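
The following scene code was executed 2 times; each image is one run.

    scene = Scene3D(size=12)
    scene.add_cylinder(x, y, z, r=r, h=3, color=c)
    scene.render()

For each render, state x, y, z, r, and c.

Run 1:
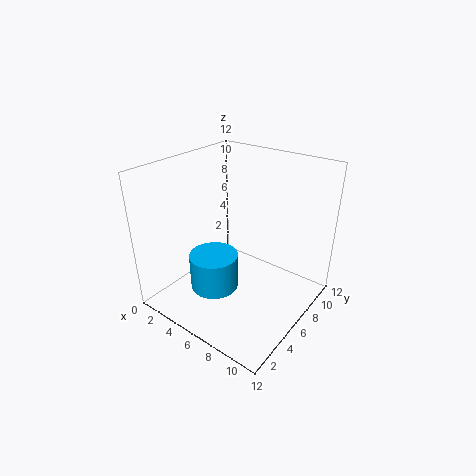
x = 5, y = 4, z = 2, r = 2, c = 'deepskyblue'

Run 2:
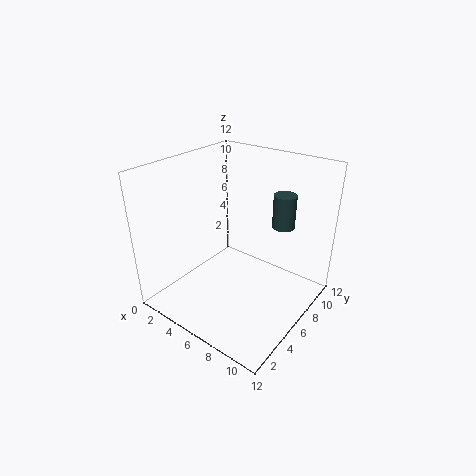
x = 8, y = 10, z = 6, r = 1, c = 'darkslategray'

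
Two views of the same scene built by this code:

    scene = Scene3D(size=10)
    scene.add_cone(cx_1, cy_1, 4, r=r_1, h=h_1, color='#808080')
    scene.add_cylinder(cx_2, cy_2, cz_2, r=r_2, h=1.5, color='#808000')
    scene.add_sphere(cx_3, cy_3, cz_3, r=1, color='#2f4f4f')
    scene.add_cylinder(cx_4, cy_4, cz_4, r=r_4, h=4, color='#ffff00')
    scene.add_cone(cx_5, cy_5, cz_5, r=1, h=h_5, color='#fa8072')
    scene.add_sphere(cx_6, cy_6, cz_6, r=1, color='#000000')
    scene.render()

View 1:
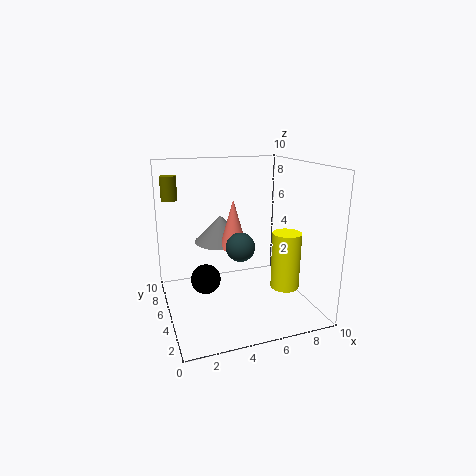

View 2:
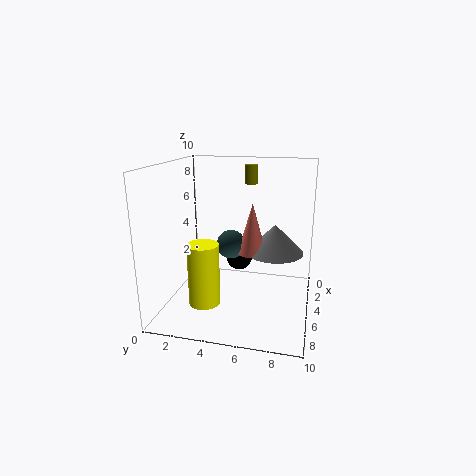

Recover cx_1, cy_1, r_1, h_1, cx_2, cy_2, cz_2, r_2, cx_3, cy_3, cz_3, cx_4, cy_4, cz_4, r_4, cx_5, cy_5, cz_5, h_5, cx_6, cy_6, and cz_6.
cx_1 = 4.5, cy_1 = 7.5, r_1 = 2, h_1 = 2, cx_2 = 0.5, cy_2 = 5, cz_2 = 8, r_2 = 0.5, cx_3 = 5, cy_3 = 4.5, cz_3 = 4.5, cx_4 = 8, cy_4 = 3.5, cz_4 = 1.5, r_4 = 1, cx_5 = 5, cy_5 = 6, cz_5 = 4, h_5 = 3.5, cx_6 = 2.5, cy_6 = 4.5, cz_6 = 2.5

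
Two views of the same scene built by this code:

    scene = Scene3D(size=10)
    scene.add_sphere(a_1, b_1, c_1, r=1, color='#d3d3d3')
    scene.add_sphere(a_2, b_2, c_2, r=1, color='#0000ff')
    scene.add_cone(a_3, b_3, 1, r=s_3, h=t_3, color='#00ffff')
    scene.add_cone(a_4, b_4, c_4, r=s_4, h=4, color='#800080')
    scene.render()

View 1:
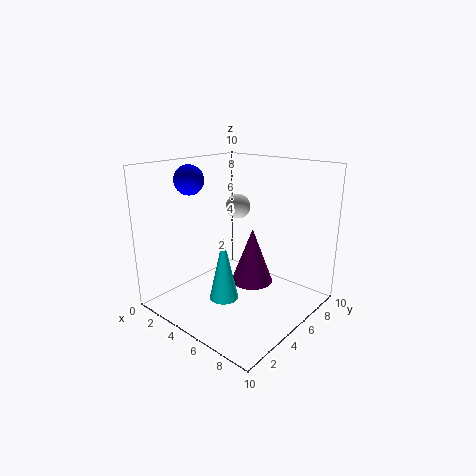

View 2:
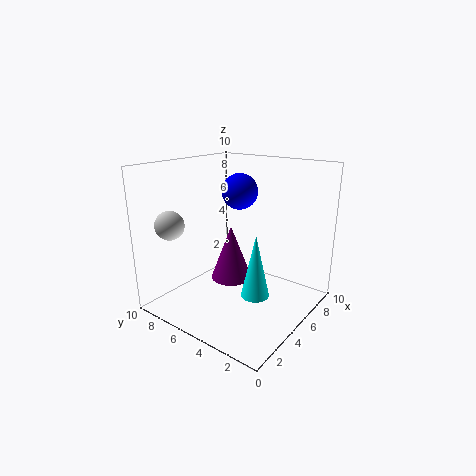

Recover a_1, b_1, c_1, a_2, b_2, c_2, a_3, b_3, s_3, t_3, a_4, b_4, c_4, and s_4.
a_1 = 2
b_1 = 8.5
c_1 = 6
a_2 = 2.5
b_2 = 3
c_2 = 9
a_3 = 5
b_3 = 3.5
s_3 = 1
t_3 = 4.5
a_4 = 5.5
b_4 = 6
c_4 = 1.5
s_4 = 1.5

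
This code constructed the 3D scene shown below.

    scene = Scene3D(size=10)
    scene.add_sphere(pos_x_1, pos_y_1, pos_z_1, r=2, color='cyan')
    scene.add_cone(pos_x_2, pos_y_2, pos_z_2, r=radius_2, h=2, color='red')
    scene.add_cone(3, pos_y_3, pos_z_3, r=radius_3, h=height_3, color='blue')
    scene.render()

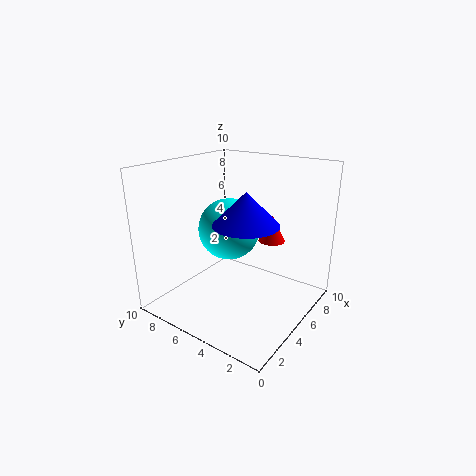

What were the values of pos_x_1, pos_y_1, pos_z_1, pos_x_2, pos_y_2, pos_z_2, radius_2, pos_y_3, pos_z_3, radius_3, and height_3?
pos_x_1 = 4
pos_y_1 = 5
pos_z_1 = 6
pos_x_2 = 8
pos_y_2 = 4
pos_z_2 = 4
radius_2 = 1
pos_y_3 = 3
pos_z_3 = 7
radius_3 = 2
height_3 = 2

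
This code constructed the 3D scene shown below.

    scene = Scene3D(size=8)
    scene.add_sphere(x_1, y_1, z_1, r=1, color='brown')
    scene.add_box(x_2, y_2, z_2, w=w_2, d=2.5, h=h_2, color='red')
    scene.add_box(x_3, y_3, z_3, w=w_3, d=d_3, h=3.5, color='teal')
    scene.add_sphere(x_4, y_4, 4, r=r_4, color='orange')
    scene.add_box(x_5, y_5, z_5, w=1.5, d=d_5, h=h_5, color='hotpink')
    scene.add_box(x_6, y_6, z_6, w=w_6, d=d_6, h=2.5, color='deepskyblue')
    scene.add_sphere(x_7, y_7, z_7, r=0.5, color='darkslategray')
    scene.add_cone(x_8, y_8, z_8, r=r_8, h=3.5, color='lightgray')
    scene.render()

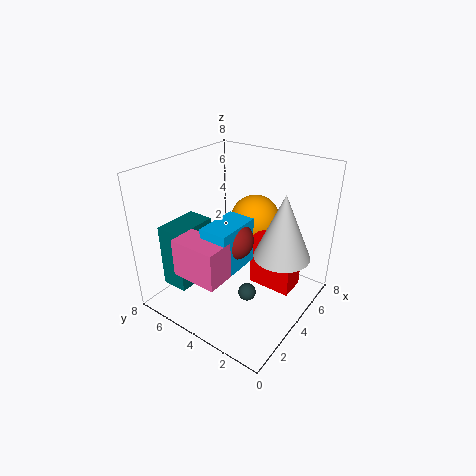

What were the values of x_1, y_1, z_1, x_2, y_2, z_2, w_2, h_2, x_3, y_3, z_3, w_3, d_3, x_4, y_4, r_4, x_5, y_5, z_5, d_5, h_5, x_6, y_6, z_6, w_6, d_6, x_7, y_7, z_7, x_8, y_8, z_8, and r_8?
x_1 = 3; y_1 = 3.5; z_1 = 4.5; x_2 = 4.5; y_2 = 1; z_2 = 1; w_2 = 1.5; h_2 = 3; x_3 = 1; y_3 = 5.5; z_3 = 1.5; w_3 = 2.5; d_3 = 1.5; x_4 = 6.5; y_4 = 4.5; r_4 = 1.5; x_5 = 0.5; y_5 = 3; z_5 = 3; d_5 = 2.5; h_5 = 2; x_6 = 1.5; y_6 = 3; z_6 = 3; w_6 = 2.5; d_6 = 1.5; x_7 = 3.5; y_7 = 3; z_7 = 1; x_8 = 4.5; y_8 = 1.5; z_8 = 3.5; r_8 = 1.5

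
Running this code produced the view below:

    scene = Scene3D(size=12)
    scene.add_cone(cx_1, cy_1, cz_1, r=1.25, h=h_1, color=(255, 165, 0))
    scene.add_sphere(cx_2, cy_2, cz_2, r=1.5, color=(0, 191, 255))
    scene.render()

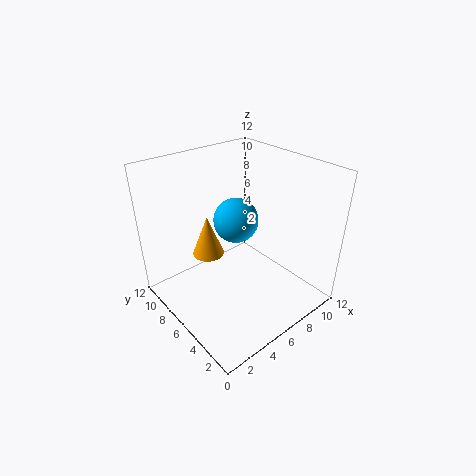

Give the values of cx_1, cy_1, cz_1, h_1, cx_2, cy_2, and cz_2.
cx_1 = 3.5; cy_1 = 6.75; cz_1 = 5.25; h_1 = 3.25; cx_2 = 3.5; cy_2 = 3.25; cz_2 = 9.75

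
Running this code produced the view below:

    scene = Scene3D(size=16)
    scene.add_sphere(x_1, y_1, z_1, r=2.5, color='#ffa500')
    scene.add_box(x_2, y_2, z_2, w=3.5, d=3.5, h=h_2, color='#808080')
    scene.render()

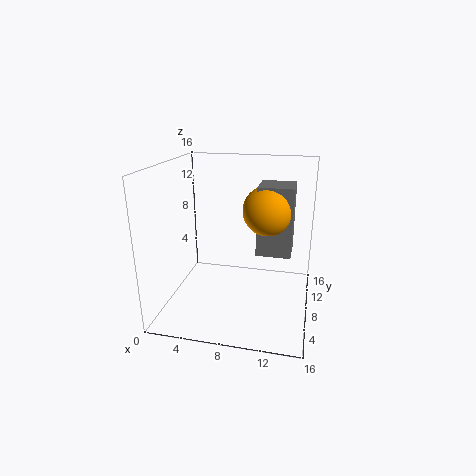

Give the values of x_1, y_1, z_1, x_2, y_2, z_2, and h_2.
x_1 = 11.5, y_1 = 6, z_1 = 12, x_2 = 10.5, y_2 = 5, z_2 = 7.5, h_2 = 7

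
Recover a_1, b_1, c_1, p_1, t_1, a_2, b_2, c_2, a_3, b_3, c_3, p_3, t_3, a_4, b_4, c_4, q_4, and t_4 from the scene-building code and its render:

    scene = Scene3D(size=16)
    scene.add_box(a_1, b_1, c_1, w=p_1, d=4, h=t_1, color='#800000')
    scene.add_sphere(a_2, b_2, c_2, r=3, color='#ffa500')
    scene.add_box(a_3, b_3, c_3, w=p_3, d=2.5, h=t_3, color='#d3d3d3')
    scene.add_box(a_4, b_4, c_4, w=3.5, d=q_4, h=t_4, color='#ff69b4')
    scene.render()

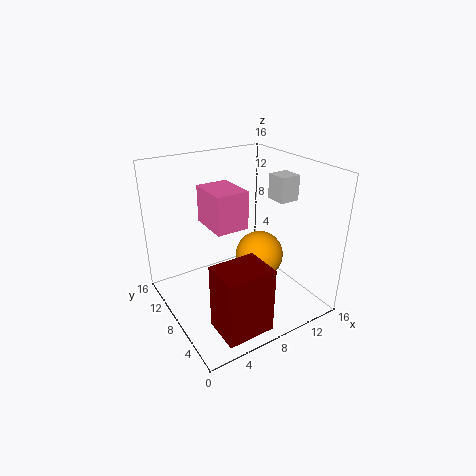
a_1 = 2.5; b_1 = 0.5; c_1 = 1; p_1 = 5; t_1 = 7; a_2 = 12.5; b_2 = 10; c_2 = 3.5; a_3 = 13.5; b_3 = 7.5; c_3 = 11; p_3 = 2.5; t_3 = 3; a_4 = 4.5; b_4 = 6; c_4 = 10; q_4 = 4.5; t_4 = 4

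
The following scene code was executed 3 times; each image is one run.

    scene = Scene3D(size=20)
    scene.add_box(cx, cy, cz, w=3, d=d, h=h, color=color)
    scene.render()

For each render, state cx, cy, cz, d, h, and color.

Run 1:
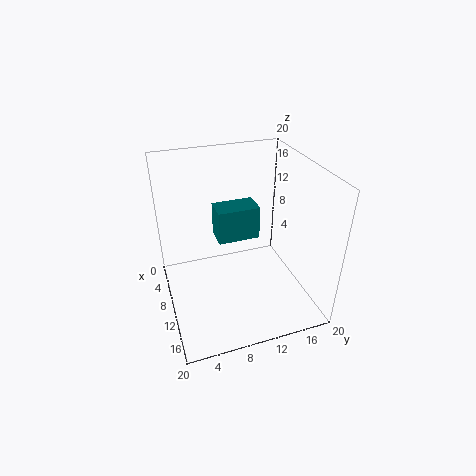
cx = 12, cy = 6, cz = 13, d = 5, h = 4, color = 'teal'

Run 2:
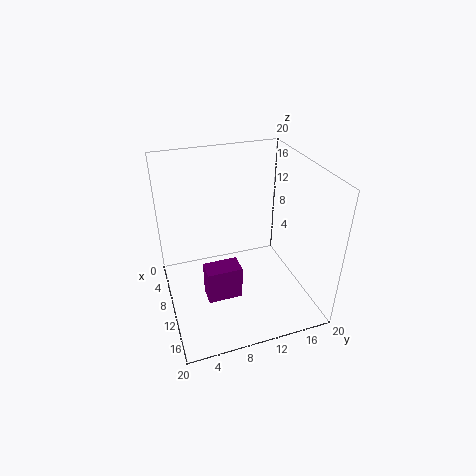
cx = 9, cy = 5, cz = 1, d = 5, h = 5, color = 'purple'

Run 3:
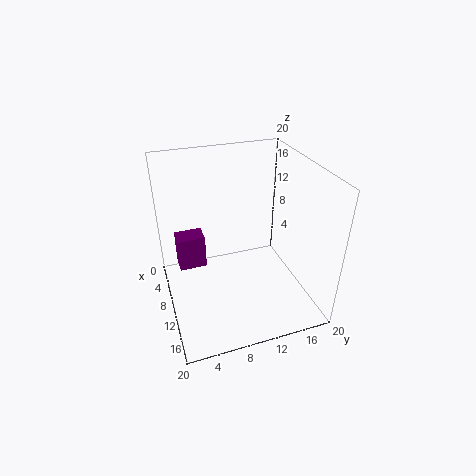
cx = 4, cy = 2, cz = 4, d = 4, h = 5, color = 'purple'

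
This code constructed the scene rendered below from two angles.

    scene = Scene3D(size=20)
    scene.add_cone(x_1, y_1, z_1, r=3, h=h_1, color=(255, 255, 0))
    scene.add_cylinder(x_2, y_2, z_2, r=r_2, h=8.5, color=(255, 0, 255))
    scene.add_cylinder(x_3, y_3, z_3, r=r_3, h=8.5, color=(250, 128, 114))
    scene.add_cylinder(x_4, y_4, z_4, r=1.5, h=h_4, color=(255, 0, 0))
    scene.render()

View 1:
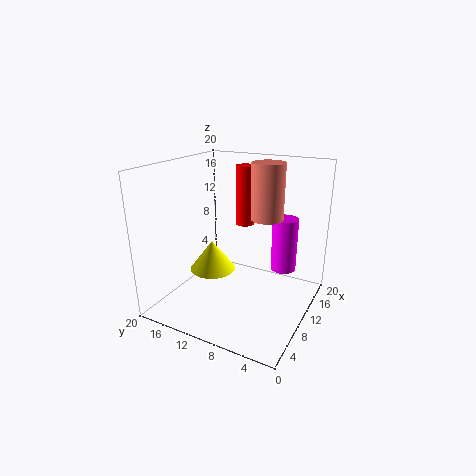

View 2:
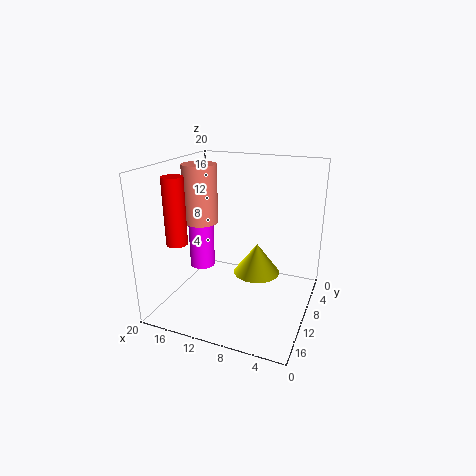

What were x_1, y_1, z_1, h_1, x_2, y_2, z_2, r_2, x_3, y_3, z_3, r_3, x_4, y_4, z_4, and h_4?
x_1 = 6.5, y_1 = 12, z_1 = 6.5, h_1 = 4, x_2 = 18, y_2 = 6, z_2 = 2.5, r_2 = 2, x_3 = 16.5, y_3 = 8.5, z_3 = 11, r_3 = 2.5, x_4 = 18, y_4 = 13, z_4 = 9, h_4 = 9.5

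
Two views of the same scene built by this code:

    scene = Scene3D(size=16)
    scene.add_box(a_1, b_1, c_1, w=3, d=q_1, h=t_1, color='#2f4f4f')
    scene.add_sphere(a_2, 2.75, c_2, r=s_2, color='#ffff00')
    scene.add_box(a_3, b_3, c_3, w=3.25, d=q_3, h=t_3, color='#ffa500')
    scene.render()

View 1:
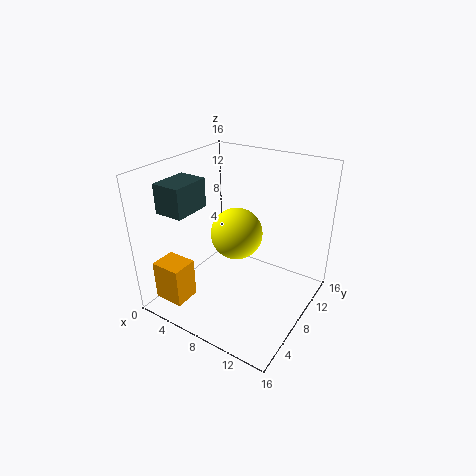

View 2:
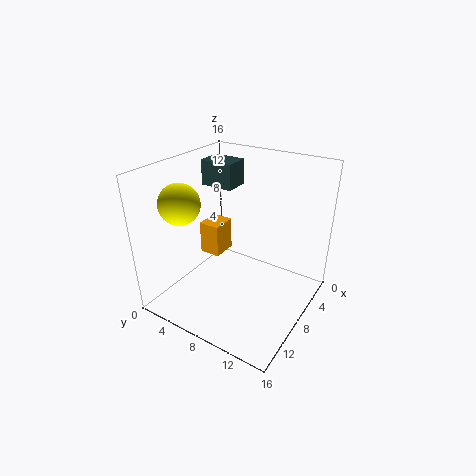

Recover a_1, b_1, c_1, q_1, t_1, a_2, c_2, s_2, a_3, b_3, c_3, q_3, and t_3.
a_1 = 2.75, b_1 = 1.5, c_1 = 12.25, q_1 = 4, t_1 = 3, a_2 = 11.25, c_2 = 12, s_2 = 2.25, a_3 = 2.25, b_3 = 0.5, c_3 = 2.5, q_3 = 2.75, t_3 = 4.25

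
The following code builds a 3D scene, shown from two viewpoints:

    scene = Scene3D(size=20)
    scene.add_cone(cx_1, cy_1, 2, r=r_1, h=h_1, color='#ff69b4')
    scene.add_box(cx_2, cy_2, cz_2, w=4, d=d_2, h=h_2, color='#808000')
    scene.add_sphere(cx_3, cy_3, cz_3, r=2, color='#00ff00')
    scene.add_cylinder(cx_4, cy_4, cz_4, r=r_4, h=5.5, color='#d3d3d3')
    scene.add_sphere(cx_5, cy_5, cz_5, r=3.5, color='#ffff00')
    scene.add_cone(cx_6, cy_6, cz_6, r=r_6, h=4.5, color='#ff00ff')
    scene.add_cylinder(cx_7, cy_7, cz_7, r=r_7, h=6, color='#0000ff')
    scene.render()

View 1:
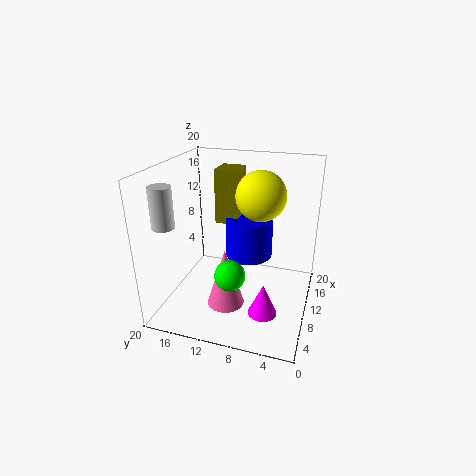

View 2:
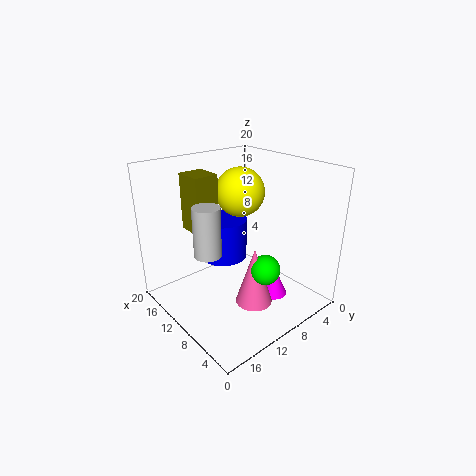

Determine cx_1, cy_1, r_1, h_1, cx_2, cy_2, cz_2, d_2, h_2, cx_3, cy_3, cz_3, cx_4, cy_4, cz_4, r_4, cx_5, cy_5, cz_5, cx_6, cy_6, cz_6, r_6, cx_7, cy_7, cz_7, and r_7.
cx_1 = 6
cy_1 = 10.5
r_1 = 2.5
h_1 = 8
cx_2 = 13
cy_2 = 11
cz_2 = 10.5
d_2 = 3.5
h_2 = 8
cx_3 = 5
cy_3 = 9.5
cz_3 = 7
cx_4 = 5
cy_4 = 18.5
cz_4 = 12.5
r_4 = 1.5
cx_5 = 12.5
cy_5 = 7.5
cz_5 = 15.5
cx_6 = 7
cy_6 = 5.5
cz_6 = 0.5
r_6 = 2
cx_7 = 14
cy_7 = 9.5
cz_7 = 5.5
r_7 = 3.5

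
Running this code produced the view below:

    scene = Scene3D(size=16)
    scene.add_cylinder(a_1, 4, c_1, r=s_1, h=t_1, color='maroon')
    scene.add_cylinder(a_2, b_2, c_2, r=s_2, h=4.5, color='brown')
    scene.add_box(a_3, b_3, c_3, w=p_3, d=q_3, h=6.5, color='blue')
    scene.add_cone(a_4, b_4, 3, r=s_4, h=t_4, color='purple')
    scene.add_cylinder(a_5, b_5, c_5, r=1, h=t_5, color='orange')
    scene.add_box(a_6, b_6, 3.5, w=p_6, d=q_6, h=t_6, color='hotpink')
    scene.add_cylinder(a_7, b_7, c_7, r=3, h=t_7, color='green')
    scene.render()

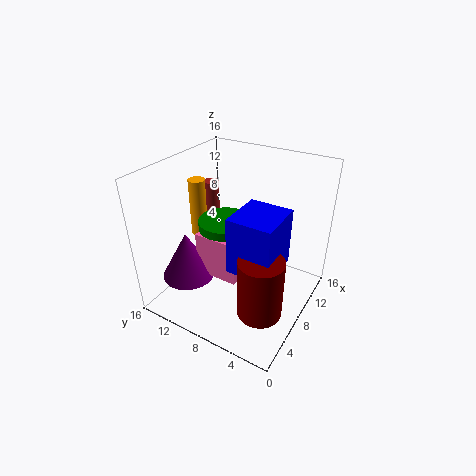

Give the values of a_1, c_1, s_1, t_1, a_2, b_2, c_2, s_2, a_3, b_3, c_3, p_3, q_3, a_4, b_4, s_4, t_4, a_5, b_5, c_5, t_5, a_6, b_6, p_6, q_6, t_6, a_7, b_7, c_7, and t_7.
a_1 = 6; c_1 = 0.5; s_1 = 2.5; t_1 = 7; a_2 = 13; b_2 = 15; c_2 = 7; s_2 = 1; a_3 = 5.5; b_3 = 3; c_3 = 5; p_3 = 5.5; q_3 = 5; a_4 = 5; b_4 = 13; s_4 = 3; t_4 = 5.5; a_5 = 9.5; b_5 = 14.5; c_5 = 6; t_5 = 7; a_6 = 5.5; b_6 = 7; p_6 = 2.5; q_6 = 5; t_6 = 5; a_7 = 8.5; b_7 = 10; c_7 = 6.5; t_7 = 3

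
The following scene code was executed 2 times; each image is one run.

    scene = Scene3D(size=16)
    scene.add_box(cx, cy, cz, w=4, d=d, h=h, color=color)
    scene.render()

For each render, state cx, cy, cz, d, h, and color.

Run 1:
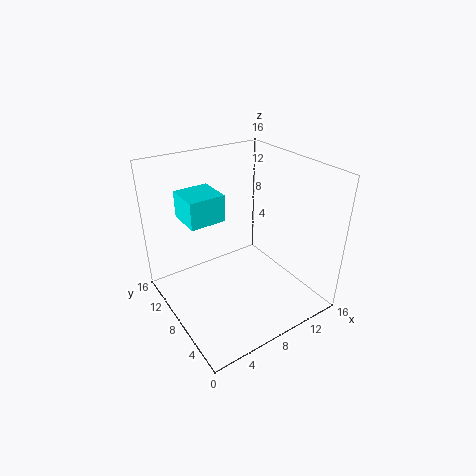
cx = 3
cy = 9
cz = 10
d = 4
h = 3
color = 'cyan'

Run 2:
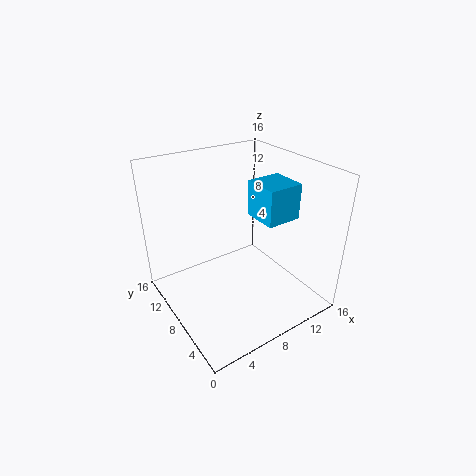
cx = 10
cy = 5
cz = 10
d = 4
h = 4
color = 'deepskyblue'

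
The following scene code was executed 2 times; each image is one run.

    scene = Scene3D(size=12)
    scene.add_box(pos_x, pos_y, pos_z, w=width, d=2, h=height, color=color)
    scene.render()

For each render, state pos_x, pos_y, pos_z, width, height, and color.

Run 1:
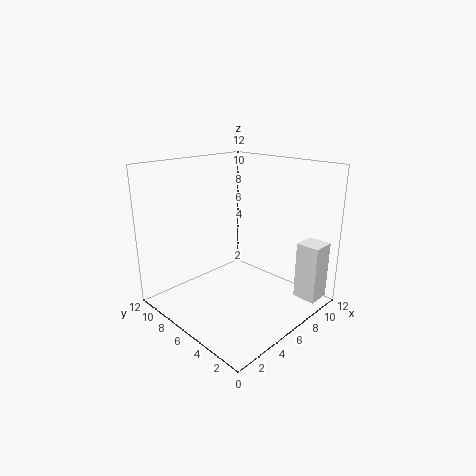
pos_x = 9.5; pos_y = 0.5; pos_z = 0.5; width = 2; height = 5; color = 'white'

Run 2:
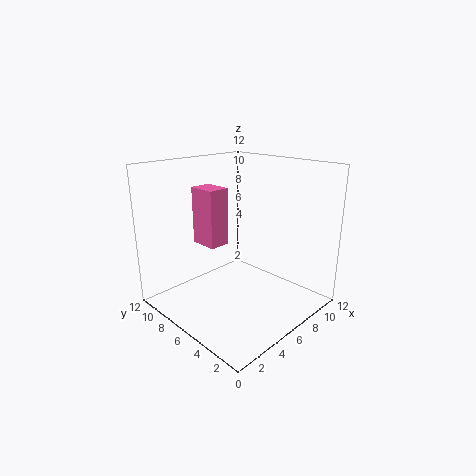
pos_x = 1.5; pos_y = 4; pos_z = 7; width = 1.5; height = 4; color = 'hotpink'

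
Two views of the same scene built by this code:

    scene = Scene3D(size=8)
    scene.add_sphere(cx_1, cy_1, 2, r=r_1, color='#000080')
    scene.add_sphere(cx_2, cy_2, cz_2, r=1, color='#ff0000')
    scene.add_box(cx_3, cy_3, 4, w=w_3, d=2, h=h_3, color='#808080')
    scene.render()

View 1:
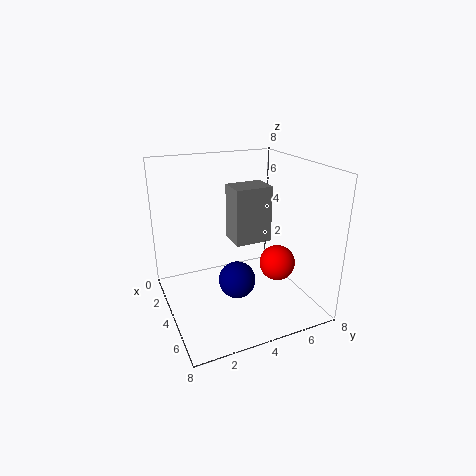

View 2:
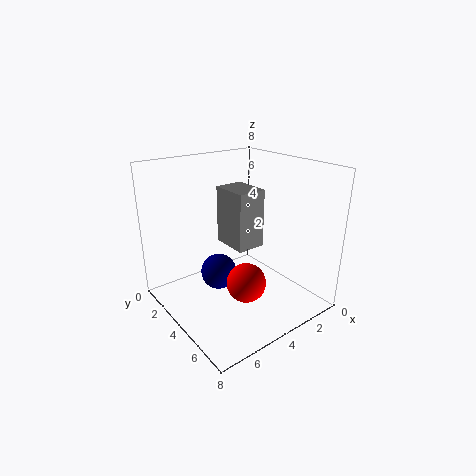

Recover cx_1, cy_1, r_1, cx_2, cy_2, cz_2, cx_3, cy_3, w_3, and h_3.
cx_1 = 5, cy_1 = 3.5, r_1 = 1, cx_2 = 5, cy_2 = 6, cz_2 = 2.5, cx_3 = 3.5, cy_3 = 3.5, w_3 = 1.5, h_3 = 3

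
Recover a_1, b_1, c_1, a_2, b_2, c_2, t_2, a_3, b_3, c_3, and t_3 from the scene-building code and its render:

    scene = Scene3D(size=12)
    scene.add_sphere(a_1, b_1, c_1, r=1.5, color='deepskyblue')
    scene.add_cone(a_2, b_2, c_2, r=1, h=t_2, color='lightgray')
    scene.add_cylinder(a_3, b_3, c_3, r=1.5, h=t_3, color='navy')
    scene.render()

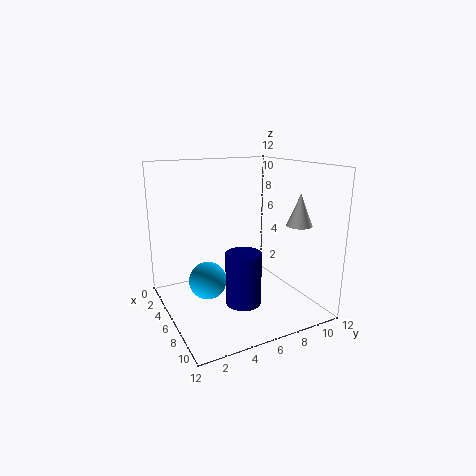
a_1 = 6.5
b_1 = 3
c_1 = 3
a_2 = 9.5
b_2 = 9.5
c_2 = 7.5
t_2 = 2.5
a_3 = 7
b_3 = 6
c_3 = 0.5
t_3 = 4.5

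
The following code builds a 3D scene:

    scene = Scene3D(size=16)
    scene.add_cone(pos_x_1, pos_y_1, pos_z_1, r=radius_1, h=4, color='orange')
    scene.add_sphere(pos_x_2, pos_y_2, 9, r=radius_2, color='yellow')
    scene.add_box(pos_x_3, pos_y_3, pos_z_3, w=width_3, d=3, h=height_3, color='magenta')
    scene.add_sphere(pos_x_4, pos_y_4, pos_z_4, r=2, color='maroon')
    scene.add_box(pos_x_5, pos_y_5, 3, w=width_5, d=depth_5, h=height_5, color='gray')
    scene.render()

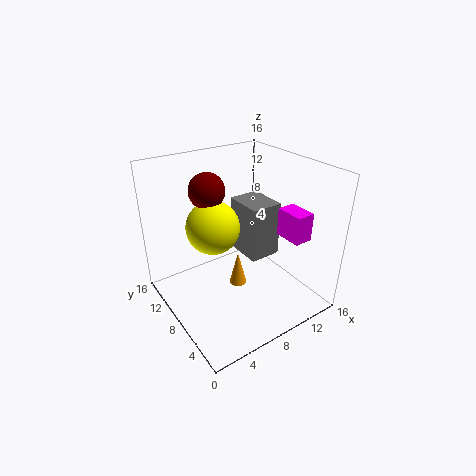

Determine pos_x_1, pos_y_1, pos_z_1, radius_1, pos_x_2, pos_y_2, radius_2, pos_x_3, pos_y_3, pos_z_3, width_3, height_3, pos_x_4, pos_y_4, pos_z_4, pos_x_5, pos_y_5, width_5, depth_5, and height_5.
pos_x_1 = 8; pos_y_1 = 8; pos_z_1 = 2; radius_1 = 1; pos_x_2 = 6; pos_y_2 = 10; radius_2 = 3; pos_x_3 = 11; pos_y_3 = 2; pos_z_3 = 9; width_3 = 2; height_3 = 3; pos_x_4 = 6; pos_y_4 = 11; pos_z_4 = 13; pos_x_5 = 11; pos_y_5 = 9; width_5 = 4; depth_5 = 5; height_5 = 7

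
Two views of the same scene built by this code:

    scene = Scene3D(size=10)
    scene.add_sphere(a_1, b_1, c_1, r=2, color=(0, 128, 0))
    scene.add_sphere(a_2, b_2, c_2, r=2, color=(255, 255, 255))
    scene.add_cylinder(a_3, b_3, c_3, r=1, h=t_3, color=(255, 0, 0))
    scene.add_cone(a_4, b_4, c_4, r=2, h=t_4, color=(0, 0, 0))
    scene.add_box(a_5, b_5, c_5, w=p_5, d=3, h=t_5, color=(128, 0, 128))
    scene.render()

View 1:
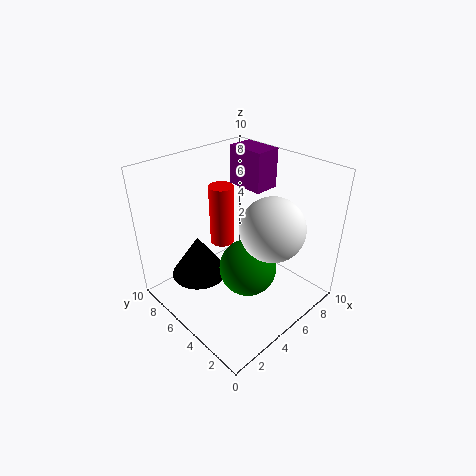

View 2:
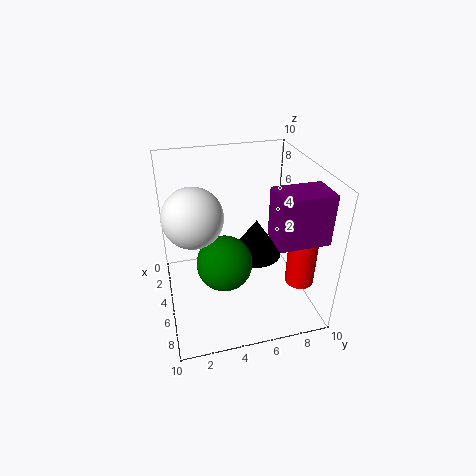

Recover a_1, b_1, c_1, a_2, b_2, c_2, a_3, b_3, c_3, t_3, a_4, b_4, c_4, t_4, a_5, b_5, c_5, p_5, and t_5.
a_1 = 5; b_1 = 4; c_1 = 3; a_2 = 5; b_2 = 2; c_2 = 7; a_3 = 7; b_3 = 9; c_3 = 2; t_3 = 5; a_4 = 3; b_4 = 7; c_4 = 2; t_4 = 3; a_5 = 8; b_5 = 6; c_5 = 7; p_5 = 2; t_5 = 3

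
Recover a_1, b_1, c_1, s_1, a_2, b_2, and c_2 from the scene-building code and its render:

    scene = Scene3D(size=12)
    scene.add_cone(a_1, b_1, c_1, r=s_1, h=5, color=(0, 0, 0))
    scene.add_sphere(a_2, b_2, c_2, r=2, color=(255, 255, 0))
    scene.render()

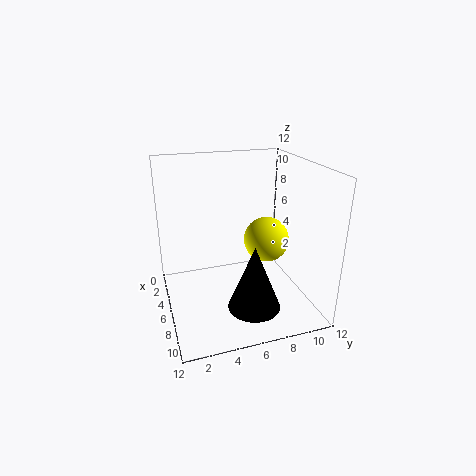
a_1 = 10
b_1 = 6
c_1 = 2
s_1 = 2
a_2 = 5
b_2 = 9
c_2 = 5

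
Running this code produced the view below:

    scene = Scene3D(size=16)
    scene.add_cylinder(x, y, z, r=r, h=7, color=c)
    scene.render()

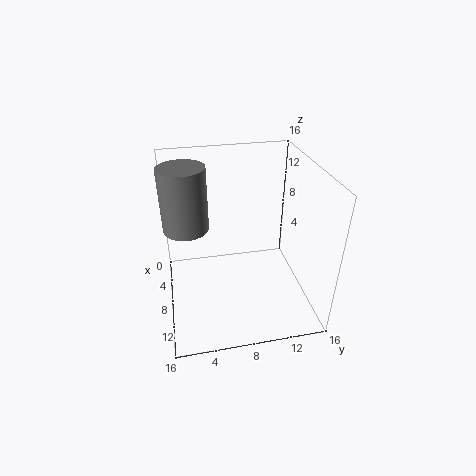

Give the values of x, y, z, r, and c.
x = 6.5; y = 2.5; z = 9; r = 2.5; c = 'gray'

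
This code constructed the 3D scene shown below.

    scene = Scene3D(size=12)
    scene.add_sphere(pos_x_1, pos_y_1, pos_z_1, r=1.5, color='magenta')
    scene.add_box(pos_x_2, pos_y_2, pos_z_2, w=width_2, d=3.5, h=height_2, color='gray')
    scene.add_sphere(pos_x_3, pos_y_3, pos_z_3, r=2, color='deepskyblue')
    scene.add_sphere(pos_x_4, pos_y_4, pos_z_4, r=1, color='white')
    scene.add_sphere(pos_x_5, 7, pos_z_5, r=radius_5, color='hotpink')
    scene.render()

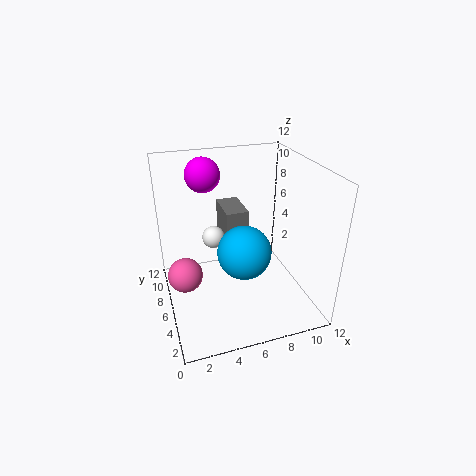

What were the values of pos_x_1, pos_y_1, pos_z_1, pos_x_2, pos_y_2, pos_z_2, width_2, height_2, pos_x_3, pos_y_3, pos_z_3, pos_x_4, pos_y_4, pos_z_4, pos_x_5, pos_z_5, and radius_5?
pos_x_1 = 4; pos_y_1 = 9.5; pos_z_1 = 10.5; pos_x_2 = 5.5; pos_y_2 = 7.5; pos_z_2 = 3.5; width_2 = 2; height_2 = 4; pos_x_3 = 5.5; pos_y_3 = 3; pos_z_3 = 6.5; pos_x_4 = 4.5; pos_y_4 = 8.5; pos_z_4 = 5; pos_x_5 = 1.5; pos_z_5 = 2.5; radius_5 = 1.5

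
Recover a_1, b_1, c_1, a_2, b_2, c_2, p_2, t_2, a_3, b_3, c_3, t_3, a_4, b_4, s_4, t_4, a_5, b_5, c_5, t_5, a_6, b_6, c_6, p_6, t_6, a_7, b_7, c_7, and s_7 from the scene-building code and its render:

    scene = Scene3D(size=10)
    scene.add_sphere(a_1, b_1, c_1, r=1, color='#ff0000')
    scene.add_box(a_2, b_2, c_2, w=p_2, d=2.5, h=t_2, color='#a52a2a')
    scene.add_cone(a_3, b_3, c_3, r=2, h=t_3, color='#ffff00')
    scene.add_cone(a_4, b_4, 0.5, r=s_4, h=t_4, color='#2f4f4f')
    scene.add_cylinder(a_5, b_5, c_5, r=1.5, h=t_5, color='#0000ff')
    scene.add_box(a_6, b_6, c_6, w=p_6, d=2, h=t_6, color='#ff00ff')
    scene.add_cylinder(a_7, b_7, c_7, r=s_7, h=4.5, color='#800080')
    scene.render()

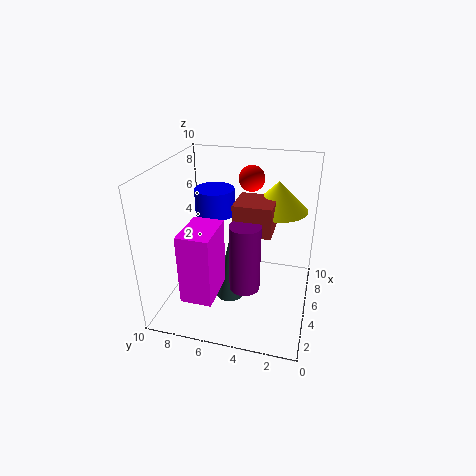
a_1 = 9
b_1 = 5
c_1 = 8
a_2 = 3.5
b_2 = 2.5
c_2 = 6
p_2 = 2.5
t_2 = 2
a_3 = 6
b_3 = 2.5
c_3 = 7
t_3 = 2
a_4 = 4.5
b_4 = 5.5
s_4 = 1
t_4 = 4.5
a_5 = 7.5
b_5 = 7.5
c_5 = 5.5
t_5 = 2
a_6 = 0.5
b_6 = 5.5
c_6 = 2.5
p_6 = 3
t_6 = 4.5
a_7 = 3
b_7 = 4
c_7 = 2.5
s_7 = 1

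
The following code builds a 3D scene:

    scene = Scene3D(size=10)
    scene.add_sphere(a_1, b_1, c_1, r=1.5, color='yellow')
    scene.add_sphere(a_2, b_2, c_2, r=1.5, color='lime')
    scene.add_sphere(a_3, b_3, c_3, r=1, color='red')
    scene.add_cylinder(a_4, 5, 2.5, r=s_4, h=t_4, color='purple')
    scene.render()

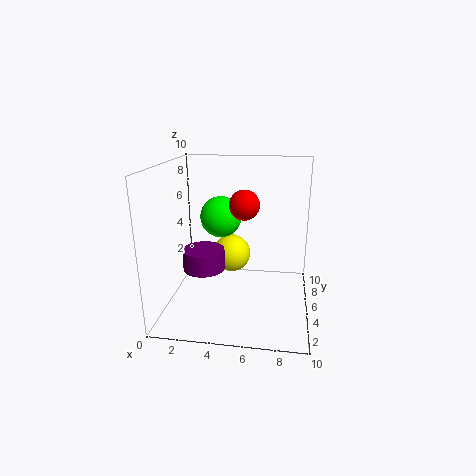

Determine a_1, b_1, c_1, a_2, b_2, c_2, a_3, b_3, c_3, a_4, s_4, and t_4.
a_1 = 4; b_1 = 8; c_1 = 2.5; a_2 = 3.5; b_2 = 6.5; c_2 = 6; a_3 = 5.5; b_3 = 4.5; c_3 = 7.5; a_4 = 2.5; s_4 = 1.5; t_4 = 1.5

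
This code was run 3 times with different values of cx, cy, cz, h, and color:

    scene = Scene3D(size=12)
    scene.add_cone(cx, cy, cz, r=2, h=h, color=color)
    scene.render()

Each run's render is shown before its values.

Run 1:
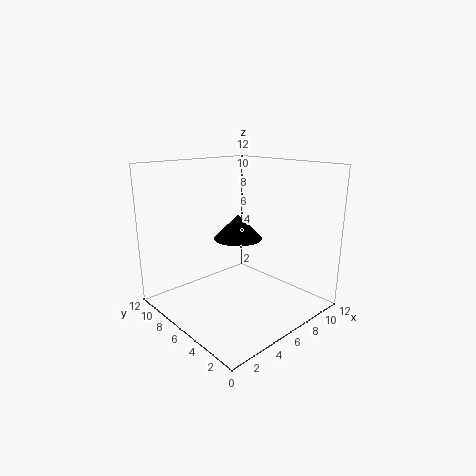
cx = 6, cy = 6, cz = 6, h = 2, color = 'black'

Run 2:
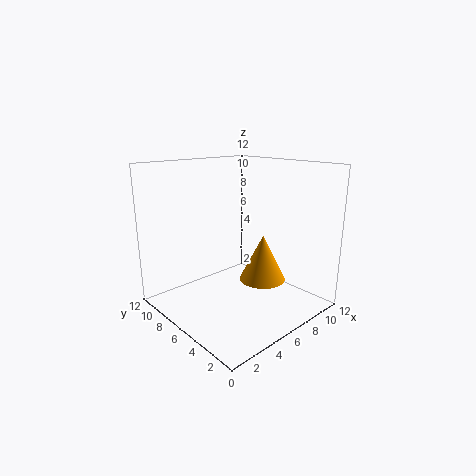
cx = 8, cy = 5, cz = 2, h = 4, color = 'orange'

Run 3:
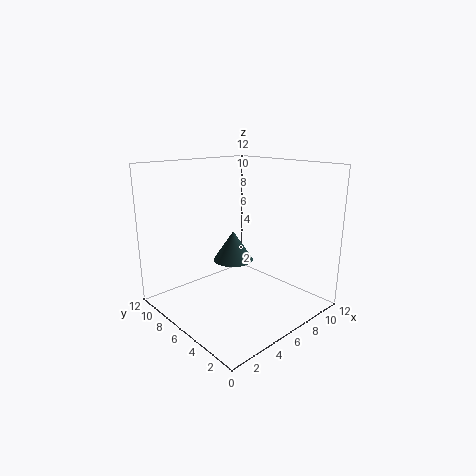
cx = 9, cy = 10, cz = 2, h = 3, color = 'darkslategray'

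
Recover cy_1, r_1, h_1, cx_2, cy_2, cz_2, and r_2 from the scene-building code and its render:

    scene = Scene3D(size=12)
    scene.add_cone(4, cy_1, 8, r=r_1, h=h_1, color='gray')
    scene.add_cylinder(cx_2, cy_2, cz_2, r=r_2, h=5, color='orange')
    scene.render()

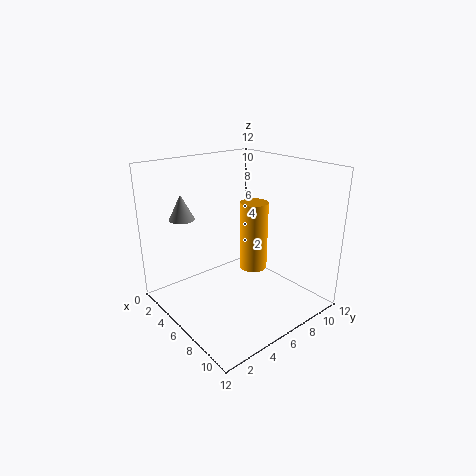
cy_1 = 2, r_1 = 1, h_1 = 2, cx_2 = 9, cy_2 = 5, cz_2 = 5, r_2 = 1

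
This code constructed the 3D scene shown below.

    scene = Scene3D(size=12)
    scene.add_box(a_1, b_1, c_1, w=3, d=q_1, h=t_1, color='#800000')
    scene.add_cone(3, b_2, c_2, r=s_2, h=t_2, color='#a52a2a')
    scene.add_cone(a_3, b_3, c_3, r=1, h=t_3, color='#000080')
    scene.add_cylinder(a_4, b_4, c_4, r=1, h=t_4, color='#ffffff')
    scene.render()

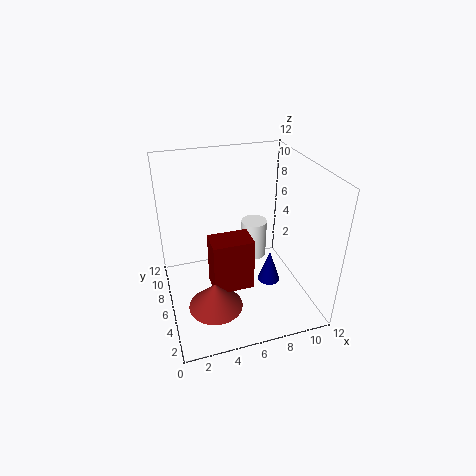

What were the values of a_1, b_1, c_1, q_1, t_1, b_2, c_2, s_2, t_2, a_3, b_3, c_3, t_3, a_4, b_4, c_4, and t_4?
a_1 = 3; b_1 = 2; c_1 = 4; q_1 = 2; t_1 = 4; b_2 = 2; c_2 = 3; s_2 = 2; t_2 = 2; a_3 = 9; b_3 = 6; c_3 = 1; t_3 = 3; a_4 = 7; b_4 = 5; c_4 = 5; t_4 = 3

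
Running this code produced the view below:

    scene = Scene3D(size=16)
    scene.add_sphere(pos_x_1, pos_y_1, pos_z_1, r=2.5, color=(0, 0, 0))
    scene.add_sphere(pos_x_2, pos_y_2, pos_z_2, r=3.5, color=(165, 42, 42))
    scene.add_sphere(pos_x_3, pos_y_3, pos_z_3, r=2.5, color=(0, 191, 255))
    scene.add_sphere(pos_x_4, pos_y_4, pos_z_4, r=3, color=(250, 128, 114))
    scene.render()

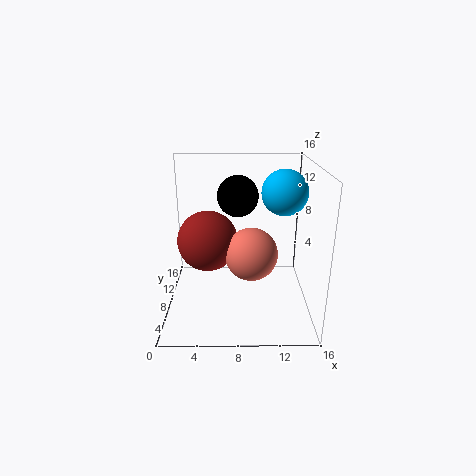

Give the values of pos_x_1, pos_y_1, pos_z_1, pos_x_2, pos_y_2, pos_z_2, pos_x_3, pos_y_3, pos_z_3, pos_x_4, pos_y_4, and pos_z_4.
pos_x_1 = 8
pos_y_1 = 12.5
pos_z_1 = 11.5
pos_x_2 = 4.5
pos_y_2 = 9.5
pos_z_2 = 7
pos_x_3 = 13
pos_y_3 = 8.5
pos_z_3 = 13
pos_x_4 = 9.5
pos_y_4 = 8
pos_z_4 = 6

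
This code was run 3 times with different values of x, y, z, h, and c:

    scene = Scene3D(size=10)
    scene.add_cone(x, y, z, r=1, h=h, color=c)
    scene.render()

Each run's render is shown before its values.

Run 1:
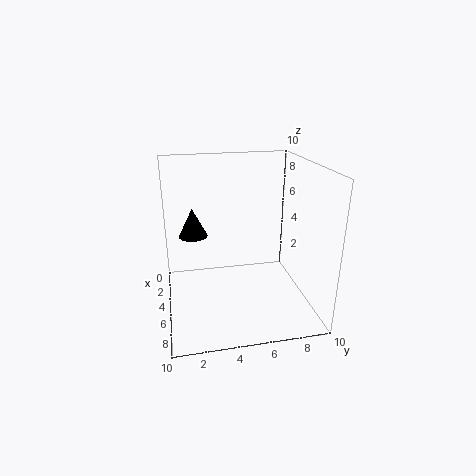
x = 4
y = 2
z = 5
h = 2
c = 'black'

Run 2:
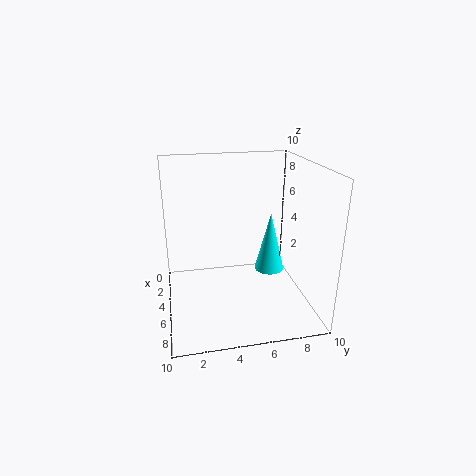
x = 6
y = 7
z = 3
h = 4
c = 'cyan'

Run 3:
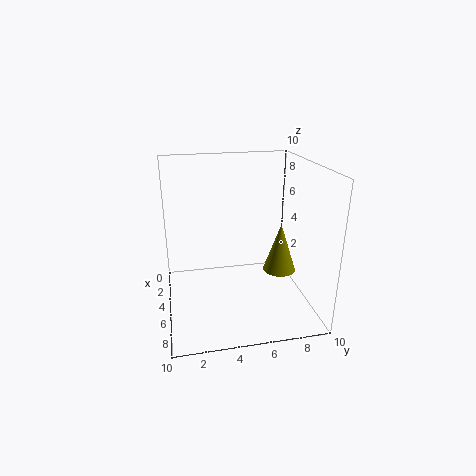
x = 8
y = 7
z = 4
h = 3
c = 'olive'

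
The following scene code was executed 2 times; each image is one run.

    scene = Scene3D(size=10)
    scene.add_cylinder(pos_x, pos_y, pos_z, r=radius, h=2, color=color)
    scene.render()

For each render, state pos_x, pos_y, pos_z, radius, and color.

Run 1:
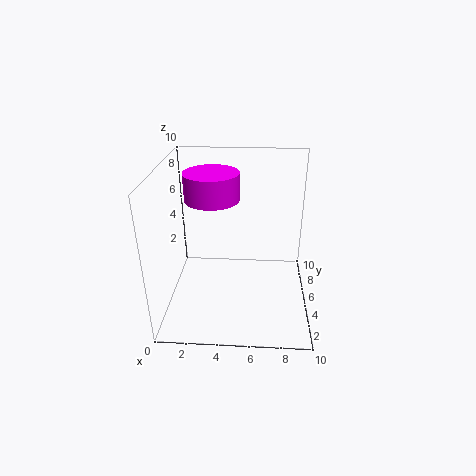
pos_x = 3; pos_y = 7; pos_z = 7; radius = 2; color = 'magenta'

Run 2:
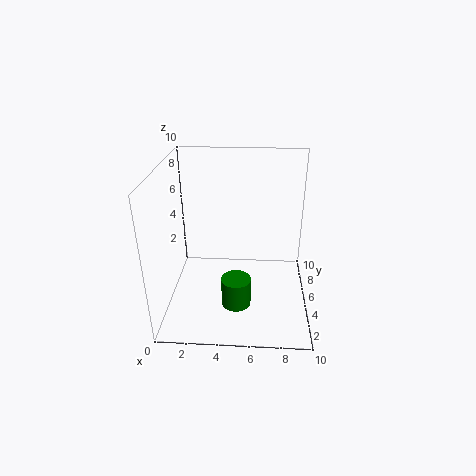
pos_x = 5; pos_y = 3; pos_z = 1; radius = 1; color = 'green'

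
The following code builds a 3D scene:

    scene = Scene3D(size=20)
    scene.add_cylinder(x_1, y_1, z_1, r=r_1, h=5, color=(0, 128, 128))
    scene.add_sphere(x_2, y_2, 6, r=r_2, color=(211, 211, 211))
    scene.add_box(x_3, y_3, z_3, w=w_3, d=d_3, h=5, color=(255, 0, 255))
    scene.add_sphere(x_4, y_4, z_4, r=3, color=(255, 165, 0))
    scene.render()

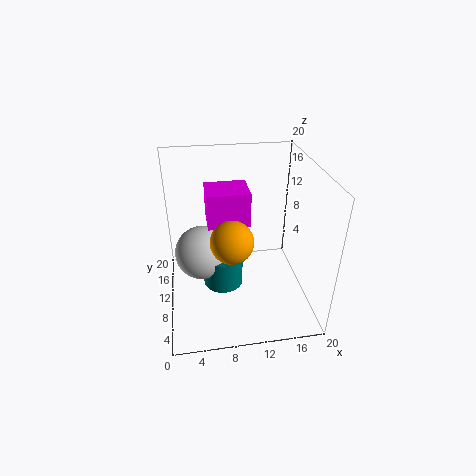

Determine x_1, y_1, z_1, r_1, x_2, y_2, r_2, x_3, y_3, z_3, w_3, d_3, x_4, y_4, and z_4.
x_1 = 8; y_1 = 12; z_1 = 1; r_1 = 3; x_2 = 5; y_2 = 13; r_2 = 4; x_3 = 6; y_3 = 11; z_3 = 11; w_3 = 6; d_3 = 5; x_4 = 9; y_4 = 9; z_4 = 10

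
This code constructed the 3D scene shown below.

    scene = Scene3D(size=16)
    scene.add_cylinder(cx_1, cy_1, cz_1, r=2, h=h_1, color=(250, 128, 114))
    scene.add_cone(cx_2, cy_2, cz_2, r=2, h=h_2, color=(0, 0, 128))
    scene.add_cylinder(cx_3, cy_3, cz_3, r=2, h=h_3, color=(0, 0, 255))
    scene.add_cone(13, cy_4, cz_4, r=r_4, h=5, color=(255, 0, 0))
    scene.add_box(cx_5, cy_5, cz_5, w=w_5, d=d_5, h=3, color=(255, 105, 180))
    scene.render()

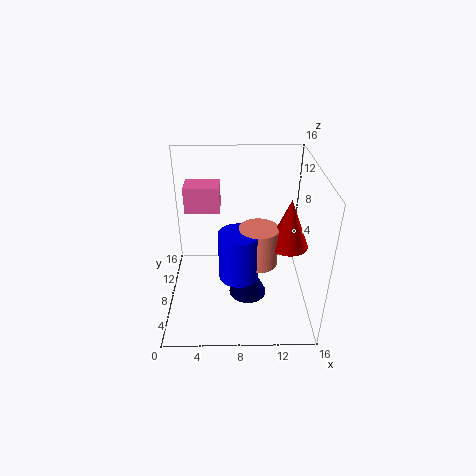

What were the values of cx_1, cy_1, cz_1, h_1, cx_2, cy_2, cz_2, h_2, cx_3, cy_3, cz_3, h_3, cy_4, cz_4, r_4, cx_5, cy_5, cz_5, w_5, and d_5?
cx_1 = 10, cy_1 = 5, cz_1 = 7, h_1 = 4, cx_2 = 9, cy_2 = 5, cz_2 = 3, h_2 = 4, cx_3 = 8, cy_3 = 4, cz_3 = 6, h_3 = 5, cy_4 = 5, cz_4 = 9, r_4 = 2, cx_5 = 2, cy_5 = 10, cz_5 = 10, w_5 = 4, d_5 = 3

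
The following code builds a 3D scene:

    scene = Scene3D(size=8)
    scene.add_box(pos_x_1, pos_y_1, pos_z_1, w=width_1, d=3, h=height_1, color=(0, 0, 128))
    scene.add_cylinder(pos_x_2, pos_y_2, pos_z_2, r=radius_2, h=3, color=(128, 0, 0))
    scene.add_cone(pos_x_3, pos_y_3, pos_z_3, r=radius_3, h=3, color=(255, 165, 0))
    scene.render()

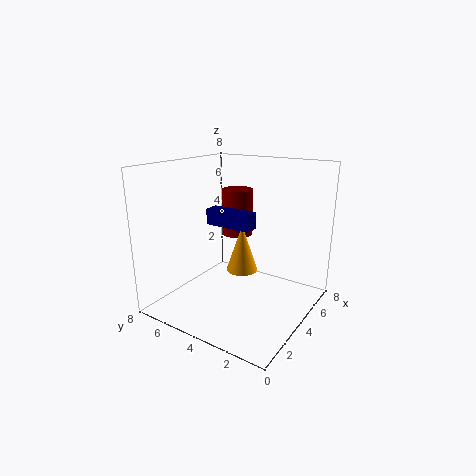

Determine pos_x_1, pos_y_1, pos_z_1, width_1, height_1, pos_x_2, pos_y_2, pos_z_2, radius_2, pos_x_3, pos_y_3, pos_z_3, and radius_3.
pos_x_1 = 5
pos_y_1 = 4
pos_z_1 = 4
width_1 = 1
height_1 = 1
pos_x_2 = 7
pos_y_2 = 6
pos_z_2 = 3
radius_2 = 1
pos_x_3 = 6
pos_y_3 = 5
pos_z_3 = 1
radius_3 = 1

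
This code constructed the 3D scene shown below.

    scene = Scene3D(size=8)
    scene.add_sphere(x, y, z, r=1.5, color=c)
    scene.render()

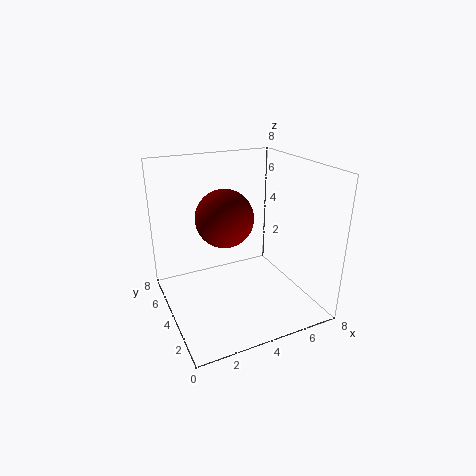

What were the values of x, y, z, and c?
x = 3
y = 3.5
z = 5.5
c = 'maroon'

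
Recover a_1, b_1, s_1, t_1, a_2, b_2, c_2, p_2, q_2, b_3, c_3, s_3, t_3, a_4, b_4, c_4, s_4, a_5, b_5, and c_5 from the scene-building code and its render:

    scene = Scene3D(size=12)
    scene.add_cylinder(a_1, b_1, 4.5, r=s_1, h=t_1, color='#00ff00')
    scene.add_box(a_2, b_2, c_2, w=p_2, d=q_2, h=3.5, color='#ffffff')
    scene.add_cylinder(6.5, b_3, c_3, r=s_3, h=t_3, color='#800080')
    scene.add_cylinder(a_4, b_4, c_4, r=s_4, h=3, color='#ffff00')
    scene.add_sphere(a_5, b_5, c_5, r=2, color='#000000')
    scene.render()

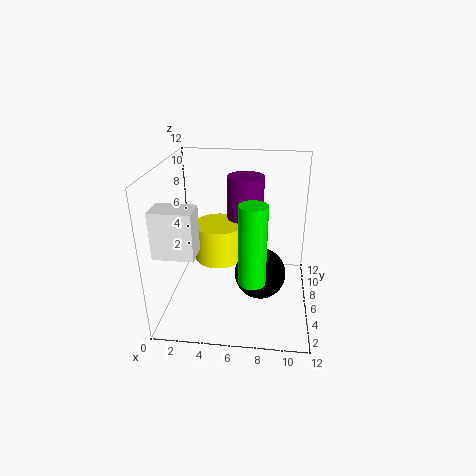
a_1 = 7.5; b_1 = 2; s_1 = 1; t_1 = 6; a_2 = 0.5; b_2 = 1; c_2 = 6.5; p_2 = 3; q_2 = 2; b_3 = 7; c_3 = 5.5; s_3 = 1.5; t_3 = 5.5; a_4 = 4.5; b_4 = 5.5; c_4 = 4.5; s_4 = 2; a_5 = 8; b_5 = 4; c_5 = 4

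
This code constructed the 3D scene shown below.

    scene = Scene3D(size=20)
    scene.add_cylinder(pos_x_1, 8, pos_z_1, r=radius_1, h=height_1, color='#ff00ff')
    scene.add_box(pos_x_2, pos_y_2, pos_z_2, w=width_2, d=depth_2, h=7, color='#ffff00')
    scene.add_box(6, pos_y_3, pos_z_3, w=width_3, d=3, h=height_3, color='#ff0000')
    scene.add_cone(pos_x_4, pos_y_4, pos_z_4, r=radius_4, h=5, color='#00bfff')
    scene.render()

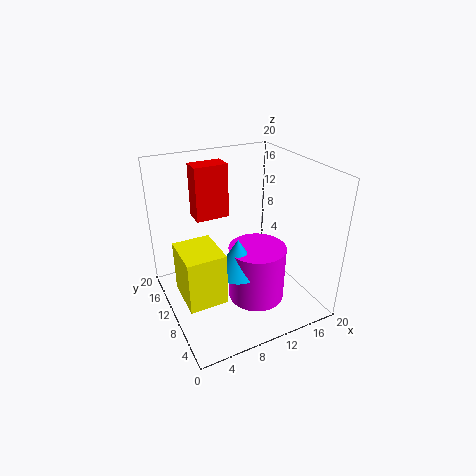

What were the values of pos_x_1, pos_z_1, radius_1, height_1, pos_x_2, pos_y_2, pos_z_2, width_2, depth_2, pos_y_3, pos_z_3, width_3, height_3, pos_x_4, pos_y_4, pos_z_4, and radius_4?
pos_x_1 = 12; pos_z_1 = 1; radius_1 = 4; height_1 = 8; pos_x_2 = 1; pos_y_2 = 5; pos_z_2 = 4; width_2 = 5; depth_2 = 6; pos_y_3 = 15; pos_z_3 = 11; width_3 = 5; height_3 = 8; pos_x_4 = 9; pos_y_4 = 8; pos_z_4 = 6; radius_4 = 3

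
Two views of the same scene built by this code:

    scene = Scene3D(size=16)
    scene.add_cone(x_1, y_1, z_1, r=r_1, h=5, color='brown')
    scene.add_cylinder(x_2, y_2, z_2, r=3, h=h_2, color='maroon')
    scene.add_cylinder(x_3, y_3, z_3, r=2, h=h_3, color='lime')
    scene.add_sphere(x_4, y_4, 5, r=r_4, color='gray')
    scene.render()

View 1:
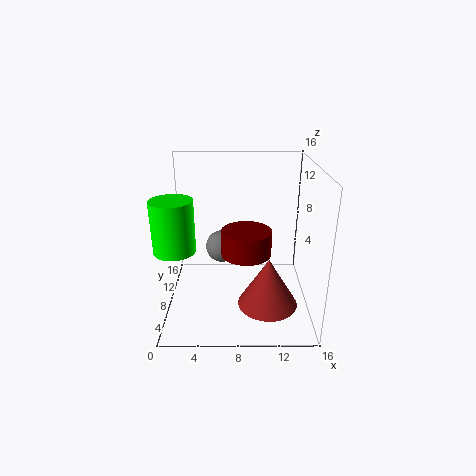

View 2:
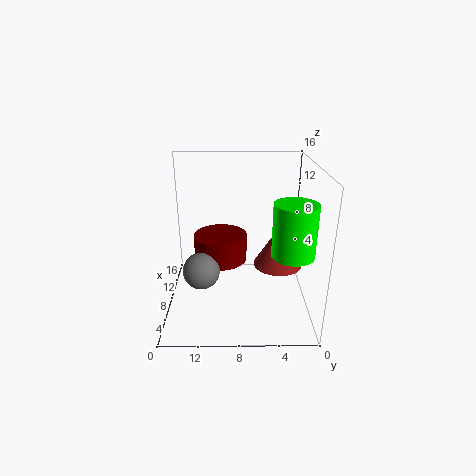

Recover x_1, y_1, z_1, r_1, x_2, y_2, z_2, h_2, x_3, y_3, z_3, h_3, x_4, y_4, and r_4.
x_1 = 11
y_1 = 3
z_1 = 3
r_1 = 3
x_2 = 9
y_2 = 10
z_2 = 5
h_2 = 3
x_3 = 2
y_3 = 3
z_3 = 9
h_3 = 5
x_4 = 6
y_4 = 12
r_4 = 2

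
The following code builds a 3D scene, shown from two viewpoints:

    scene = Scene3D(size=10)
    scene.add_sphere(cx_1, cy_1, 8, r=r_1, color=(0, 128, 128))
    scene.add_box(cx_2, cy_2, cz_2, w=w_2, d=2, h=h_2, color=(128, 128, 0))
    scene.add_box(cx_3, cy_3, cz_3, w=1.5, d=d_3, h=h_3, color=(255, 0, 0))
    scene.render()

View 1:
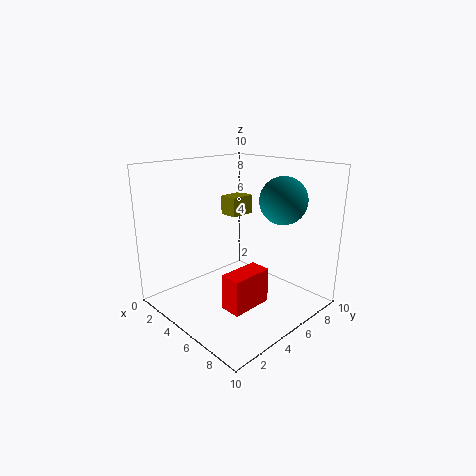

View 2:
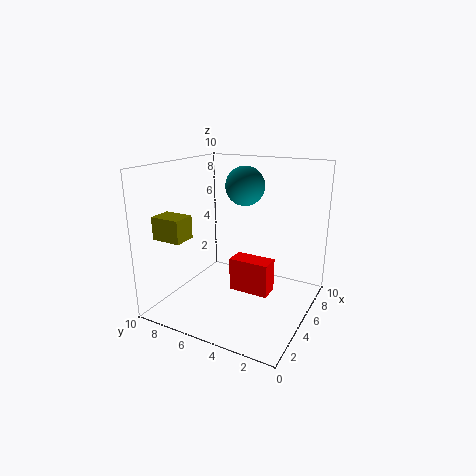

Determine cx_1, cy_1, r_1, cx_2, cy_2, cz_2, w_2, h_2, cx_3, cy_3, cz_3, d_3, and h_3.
cx_1 = 8; cy_1 = 6; r_1 = 1.5; cx_2 = 1; cy_2 = 7; cz_2 = 5.5; w_2 = 1.5; h_2 = 1.5; cx_3 = 5.5; cy_3 = 3; cz_3 = 0.5; d_3 = 3; h_3 = 2.5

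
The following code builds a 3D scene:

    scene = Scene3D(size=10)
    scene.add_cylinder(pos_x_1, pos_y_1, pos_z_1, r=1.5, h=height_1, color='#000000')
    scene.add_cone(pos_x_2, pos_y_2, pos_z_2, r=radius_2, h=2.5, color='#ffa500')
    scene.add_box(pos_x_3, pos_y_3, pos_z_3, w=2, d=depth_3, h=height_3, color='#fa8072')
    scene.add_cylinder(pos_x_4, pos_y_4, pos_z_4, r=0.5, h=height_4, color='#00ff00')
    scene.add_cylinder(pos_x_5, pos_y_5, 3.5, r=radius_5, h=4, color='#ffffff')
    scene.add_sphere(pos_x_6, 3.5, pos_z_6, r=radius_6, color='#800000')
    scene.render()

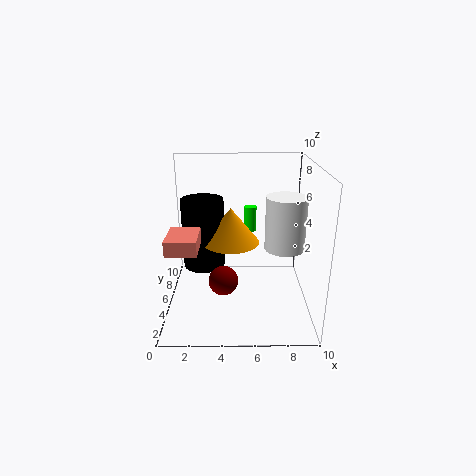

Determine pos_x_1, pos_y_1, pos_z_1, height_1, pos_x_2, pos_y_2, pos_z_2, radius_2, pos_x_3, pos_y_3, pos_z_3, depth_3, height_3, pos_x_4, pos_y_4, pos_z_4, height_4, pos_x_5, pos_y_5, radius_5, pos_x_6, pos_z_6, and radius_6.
pos_x_1 = 2.5, pos_y_1 = 6, pos_z_1 = 2.5, height_1 = 5, pos_x_2 = 4.5, pos_y_2 = 5.5, pos_z_2 = 4.5, radius_2 = 2, pos_x_3 = 0.5, pos_y_3 = 2, pos_z_3 = 5, depth_3 = 2.5, height_3 = 1, pos_x_4 = 6, pos_y_4 = 9, pos_z_4 = 4, height_4 = 2, pos_x_5 = 8.5, pos_y_5 = 6.5, radius_5 = 1.5, pos_x_6 = 4, pos_z_6 = 2.5, radius_6 = 1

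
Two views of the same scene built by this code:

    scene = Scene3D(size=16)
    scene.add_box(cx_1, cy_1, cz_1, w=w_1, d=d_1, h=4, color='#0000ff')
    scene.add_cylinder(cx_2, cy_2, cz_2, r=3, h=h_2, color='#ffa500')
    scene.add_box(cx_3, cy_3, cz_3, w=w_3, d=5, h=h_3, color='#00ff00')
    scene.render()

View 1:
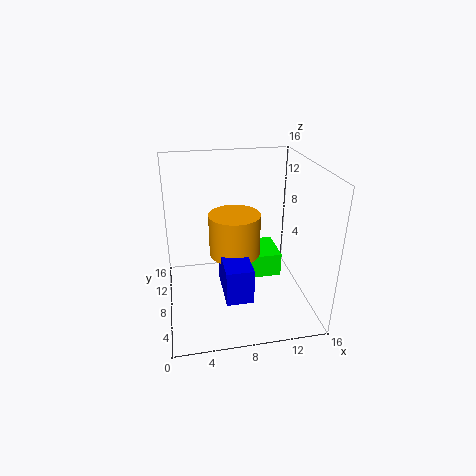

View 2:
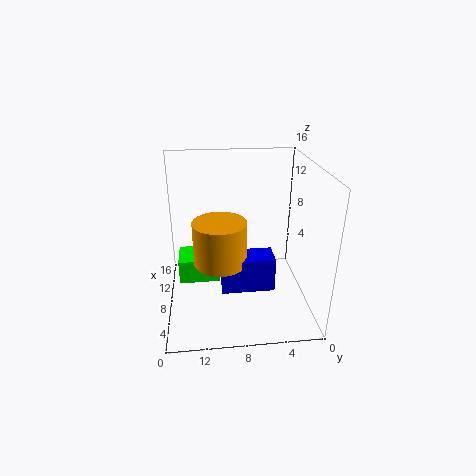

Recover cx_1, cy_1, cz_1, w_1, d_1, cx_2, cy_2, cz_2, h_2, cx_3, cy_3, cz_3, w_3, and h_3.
cx_1 = 6
cy_1 = 4
cz_1 = 2
w_1 = 3
d_1 = 6
cx_2 = 8
cy_2 = 10
cz_2 = 5
h_2 = 5
cx_3 = 10
cy_3 = 10
cz_3 = 1
w_3 = 4
h_3 = 3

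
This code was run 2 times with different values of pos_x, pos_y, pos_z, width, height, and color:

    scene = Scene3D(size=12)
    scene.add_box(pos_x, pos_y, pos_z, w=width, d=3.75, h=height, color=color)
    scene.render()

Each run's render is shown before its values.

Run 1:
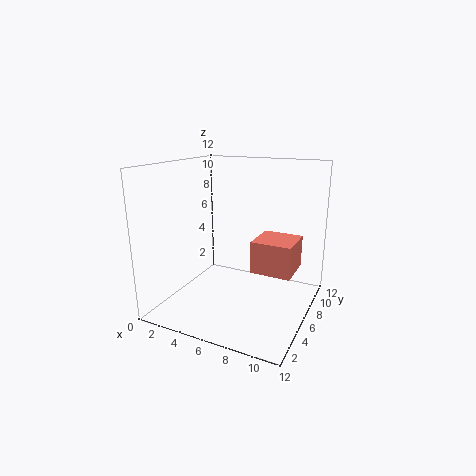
pos_x = 6.25
pos_y = 8
pos_z = 2
width = 3.75
height = 3
color = 'salmon'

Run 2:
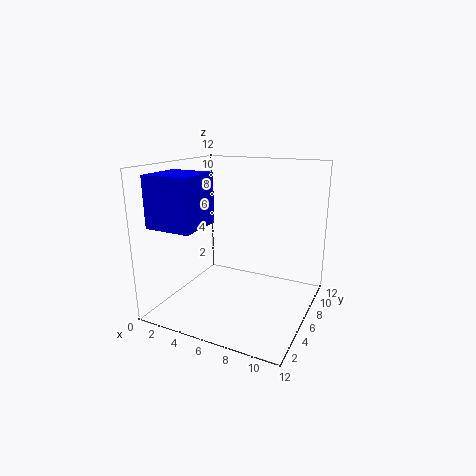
pos_x = 0.75
pos_y = 1
pos_z = 7.5
width = 3.75
height = 4
color = 'blue'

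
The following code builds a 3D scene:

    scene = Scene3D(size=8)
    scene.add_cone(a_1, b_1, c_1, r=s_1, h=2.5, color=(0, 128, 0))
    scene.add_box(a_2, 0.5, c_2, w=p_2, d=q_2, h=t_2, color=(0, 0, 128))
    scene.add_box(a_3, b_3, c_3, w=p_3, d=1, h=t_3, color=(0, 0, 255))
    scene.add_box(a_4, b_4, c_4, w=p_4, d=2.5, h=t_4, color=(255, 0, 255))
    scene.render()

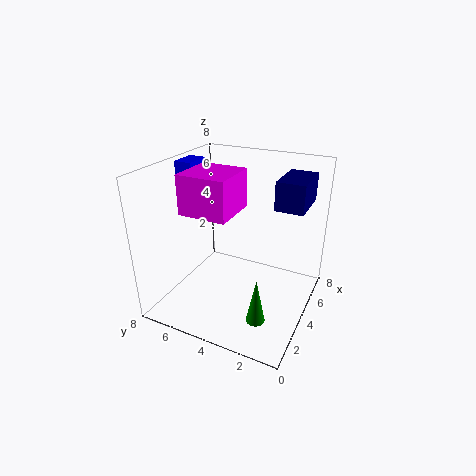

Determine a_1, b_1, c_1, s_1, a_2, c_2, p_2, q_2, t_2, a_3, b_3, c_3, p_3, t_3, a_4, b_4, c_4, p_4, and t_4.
a_1 = 2; b_1 = 2; c_1 = 0.5; s_1 = 0.5; a_2 = 4; c_2 = 6; p_2 = 2.5; q_2 = 1.5; t_2 = 1.5; a_3 = 3.5; b_3 = 6.5; c_3 = 6.5; p_3 = 1.5; t_3 = 1.5; a_4 = 1.5; b_4 = 3.5; c_4 = 6; p_4 = 2.5; t_4 = 2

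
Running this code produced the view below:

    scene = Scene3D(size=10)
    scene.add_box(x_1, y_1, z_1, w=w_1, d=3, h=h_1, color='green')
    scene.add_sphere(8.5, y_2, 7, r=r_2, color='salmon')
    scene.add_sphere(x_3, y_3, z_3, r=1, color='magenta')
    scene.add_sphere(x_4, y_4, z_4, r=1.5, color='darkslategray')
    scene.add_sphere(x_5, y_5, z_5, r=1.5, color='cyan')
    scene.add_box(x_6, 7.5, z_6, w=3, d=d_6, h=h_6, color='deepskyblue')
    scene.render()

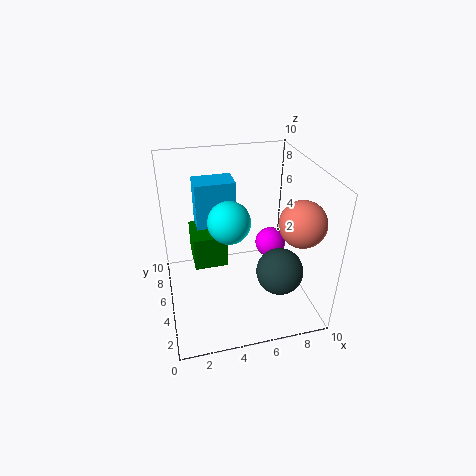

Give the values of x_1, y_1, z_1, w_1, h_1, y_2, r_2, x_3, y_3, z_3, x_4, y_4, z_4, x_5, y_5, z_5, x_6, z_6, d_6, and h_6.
x_1 = 2
y_1 = 6
z_1 = 2
w_1 = 2.5
h_1 = 2.5
y_2 = 2.5
r_2 = 1.5
x_3 = 7
y_3 = 4
z_3 = 5
x_4 = 7
y_4 = 2
z_4 = 4
x_5 = 4.5
y_5 = 5.5
z_5 = 6
x_6 = 2.5
z_6 = 4
d_6 = 2
h_6 = 4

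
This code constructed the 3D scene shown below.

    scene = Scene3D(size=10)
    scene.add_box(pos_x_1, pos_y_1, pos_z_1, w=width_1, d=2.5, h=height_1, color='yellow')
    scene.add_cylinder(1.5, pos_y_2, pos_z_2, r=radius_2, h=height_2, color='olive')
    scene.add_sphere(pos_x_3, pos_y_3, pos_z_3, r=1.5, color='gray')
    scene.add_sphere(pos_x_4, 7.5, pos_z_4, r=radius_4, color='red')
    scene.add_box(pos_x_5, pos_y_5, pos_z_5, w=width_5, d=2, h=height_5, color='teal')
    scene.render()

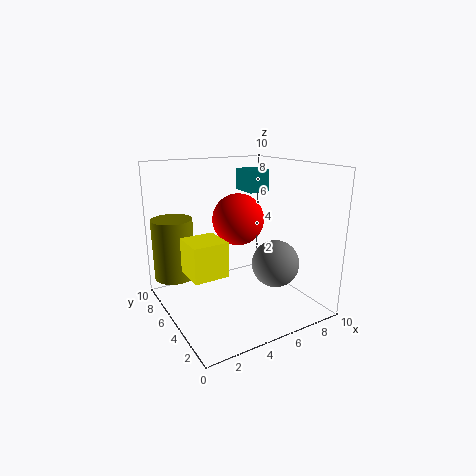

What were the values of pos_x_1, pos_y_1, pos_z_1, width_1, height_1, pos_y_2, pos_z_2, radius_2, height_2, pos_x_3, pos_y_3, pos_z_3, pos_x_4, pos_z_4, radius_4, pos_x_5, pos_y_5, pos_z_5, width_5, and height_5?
pos_x_1 = 1.5, pos_y_1 = 4.5, pos_z_1 = 2.5, width_1 = 2.5, height_1 = 2.5, pos_y_2 = 8.5, pos_z_2 = 1.5, radius_2 = 1.5, height_2 = 4.5, pos_x_3 = 6, pos_y_3 = 2, pos_z_3 = 4, pos_x_4 = 6.5, pos_z_4 = 5.5, radius_4 = 2, pos_x_5 = 6, pos_y_5 = 5, pos_z_5 = 8, width_5 = 1.5, height_5 = 1.5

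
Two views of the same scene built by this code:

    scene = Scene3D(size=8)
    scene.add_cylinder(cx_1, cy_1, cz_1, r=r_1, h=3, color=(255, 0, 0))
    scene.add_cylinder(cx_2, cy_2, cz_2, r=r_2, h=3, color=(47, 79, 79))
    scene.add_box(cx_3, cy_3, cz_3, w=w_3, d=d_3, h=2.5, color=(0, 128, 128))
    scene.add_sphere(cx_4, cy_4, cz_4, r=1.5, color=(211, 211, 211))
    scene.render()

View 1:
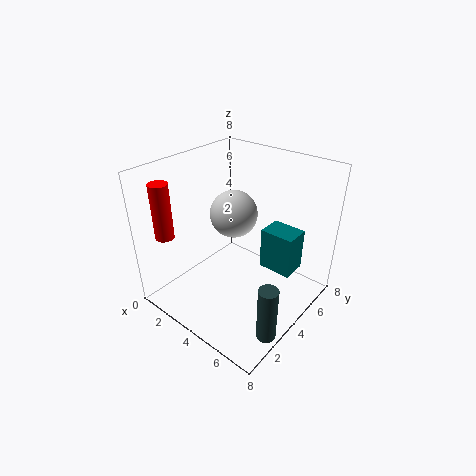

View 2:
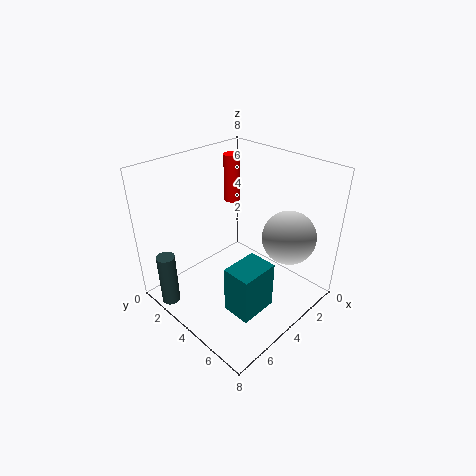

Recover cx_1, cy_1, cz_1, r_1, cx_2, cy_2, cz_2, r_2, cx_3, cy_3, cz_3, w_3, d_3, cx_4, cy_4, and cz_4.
cx_1 = 1.5, cy_1 = 1, cz_1 = 4.5, r_1 = 0.5, cx_2 = 7.5, cy_2 = 2, cz_2 = 0.5, r_2 = 0.5, cx_3 = 4.5, cy_3 = 5.5, cz_3 = 1.5, w_3 = 2, d_3 = 1.5, cx_4 = 2, cy_4 = 6, cz_4 = 4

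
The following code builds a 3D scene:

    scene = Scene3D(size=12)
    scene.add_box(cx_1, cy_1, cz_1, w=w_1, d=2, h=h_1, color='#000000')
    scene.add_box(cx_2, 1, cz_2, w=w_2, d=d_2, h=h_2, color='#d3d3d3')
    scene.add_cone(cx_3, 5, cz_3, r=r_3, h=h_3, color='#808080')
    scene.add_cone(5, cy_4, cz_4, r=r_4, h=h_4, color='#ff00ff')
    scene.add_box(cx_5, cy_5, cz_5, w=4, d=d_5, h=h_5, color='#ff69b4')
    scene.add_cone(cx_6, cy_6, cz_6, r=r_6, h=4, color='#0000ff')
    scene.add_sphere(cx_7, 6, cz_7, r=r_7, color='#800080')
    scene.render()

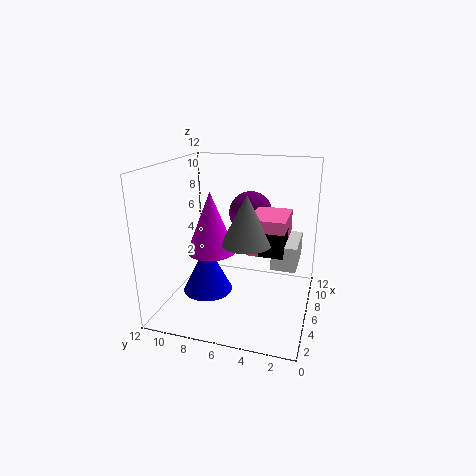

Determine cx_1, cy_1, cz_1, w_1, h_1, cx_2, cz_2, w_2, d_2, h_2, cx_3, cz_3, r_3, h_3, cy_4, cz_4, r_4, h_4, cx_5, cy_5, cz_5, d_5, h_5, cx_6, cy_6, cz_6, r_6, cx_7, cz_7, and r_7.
cx_1 = 5, cy_1 = 2, cz_1 = 5, w_1 = 2, h_1 = 2, cx_2 = 5, cz_2 = 4, w_2 = 4, d_2 = 2, h_2 = 2, cx_3 = 5, cz_3 = 6, r_3 = 2, h_3 = 4, cy_4 = 8, cz_4 = 5, r_4 = 2, h_4 = 5, cx_5 = 5, cy_5 = 2, cz_5 = 5, d_5 = 3, h_5 = 3, cx_6 = 4, cy_6 = 8, cz_6 = 2, r_6 = 2, cx_7 = 10, cz_7 = 7, r_7 = 2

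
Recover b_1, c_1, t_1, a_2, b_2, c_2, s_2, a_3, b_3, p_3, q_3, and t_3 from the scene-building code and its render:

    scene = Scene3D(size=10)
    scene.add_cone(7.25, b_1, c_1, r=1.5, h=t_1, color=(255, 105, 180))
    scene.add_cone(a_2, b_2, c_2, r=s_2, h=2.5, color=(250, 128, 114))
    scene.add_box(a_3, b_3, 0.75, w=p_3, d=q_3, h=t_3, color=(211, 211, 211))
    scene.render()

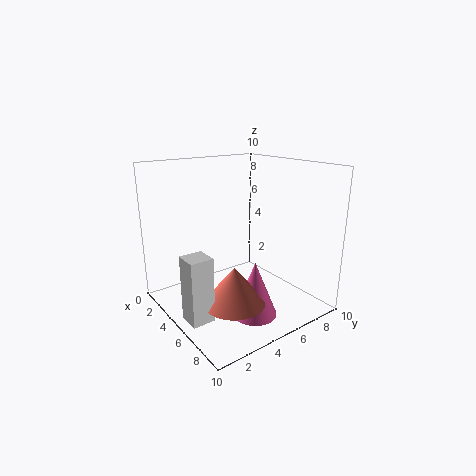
b_1 = 4.75, c_1 = 0.25, t_1 = 3.75, a_2 = 7, b_2 = 3.25, c_2 = 1.5, s_2 = 2, a_3 = 5.5, b_3 = 0.25, p_3 = 1.5, q_3 = 1.5, t_3 = 4.25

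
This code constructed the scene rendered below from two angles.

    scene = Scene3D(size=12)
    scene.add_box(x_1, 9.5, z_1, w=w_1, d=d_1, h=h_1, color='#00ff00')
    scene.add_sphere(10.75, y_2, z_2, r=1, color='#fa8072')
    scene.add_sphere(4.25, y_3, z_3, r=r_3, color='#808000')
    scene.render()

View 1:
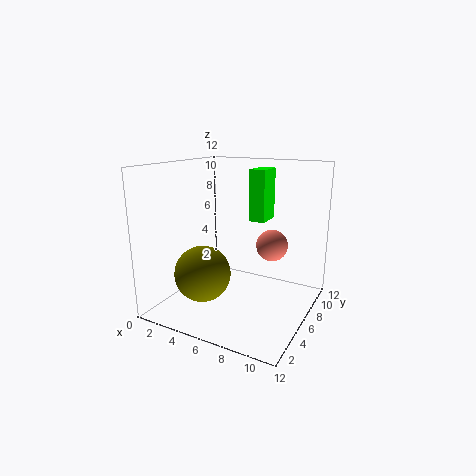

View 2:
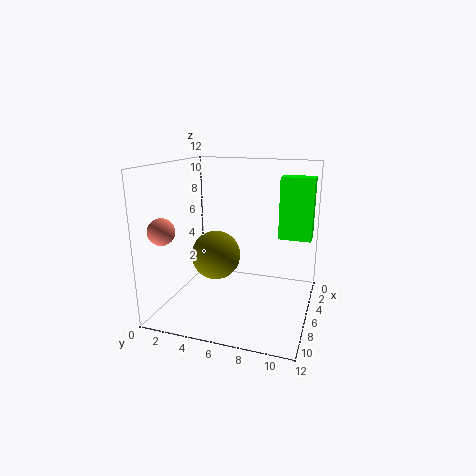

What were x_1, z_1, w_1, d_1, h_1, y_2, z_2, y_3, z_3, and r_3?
x_1 = 5.25
z_1 = 6.5
w_1 = 1.5
d_1 = 2.5
h_1 = 4.75
y_2 = 1.75
z_2 = 7.5
y_3 = 3.25
z_3 = 3.5
r_3 = 2.25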